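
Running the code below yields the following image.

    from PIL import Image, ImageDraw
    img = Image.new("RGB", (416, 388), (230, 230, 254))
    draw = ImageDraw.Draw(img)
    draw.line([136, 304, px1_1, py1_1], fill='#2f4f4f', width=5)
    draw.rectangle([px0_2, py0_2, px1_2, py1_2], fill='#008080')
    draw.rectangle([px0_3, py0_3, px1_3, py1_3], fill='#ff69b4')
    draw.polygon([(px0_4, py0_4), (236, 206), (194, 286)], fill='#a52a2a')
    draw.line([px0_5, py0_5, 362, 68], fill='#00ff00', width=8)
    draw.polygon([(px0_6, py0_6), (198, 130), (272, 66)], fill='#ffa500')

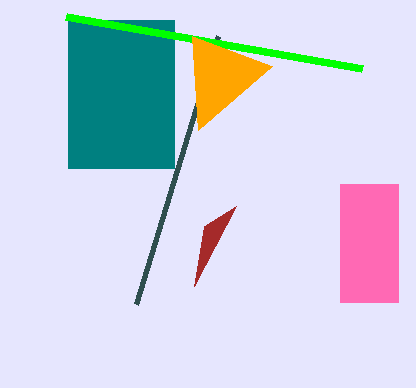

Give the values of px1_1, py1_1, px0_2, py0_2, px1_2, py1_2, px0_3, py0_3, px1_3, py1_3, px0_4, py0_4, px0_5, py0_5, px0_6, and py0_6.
px1_1 = 218; py1_1 = 36; px0_2 = 68; py0_2 = 20; px1_2 = 174; py1_2 = 168; px0_3 = 340; py0_3 = 184; px1_3 = 398; py1_3 = 302; px0_4 = 204; py0_4 = 226; px0_5 = 66; py0_5 = 16; px0_6 = 192; py0_6 = 36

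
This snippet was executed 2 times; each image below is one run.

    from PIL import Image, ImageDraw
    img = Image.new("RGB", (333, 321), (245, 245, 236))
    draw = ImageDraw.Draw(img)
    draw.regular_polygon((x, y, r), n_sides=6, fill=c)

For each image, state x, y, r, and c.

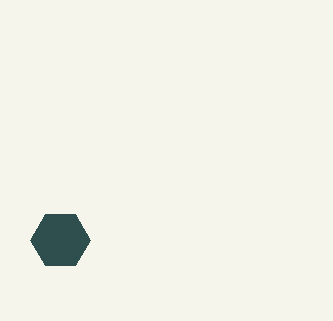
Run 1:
x = 60, y = 240, r = 30, c = 'darkslategray'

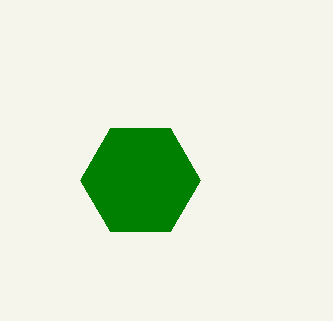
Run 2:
x = 140; y = 180; r = 60; c = 'green'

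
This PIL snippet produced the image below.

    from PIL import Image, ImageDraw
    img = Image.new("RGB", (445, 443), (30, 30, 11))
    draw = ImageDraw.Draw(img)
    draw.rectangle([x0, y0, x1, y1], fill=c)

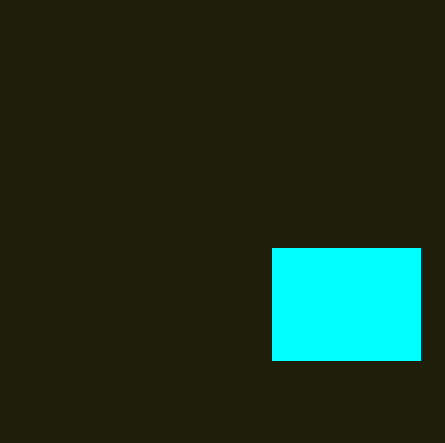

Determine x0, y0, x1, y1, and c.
x0 = 272
y0 = 248
x1 = 420
y1 = 360
c = 'cyan'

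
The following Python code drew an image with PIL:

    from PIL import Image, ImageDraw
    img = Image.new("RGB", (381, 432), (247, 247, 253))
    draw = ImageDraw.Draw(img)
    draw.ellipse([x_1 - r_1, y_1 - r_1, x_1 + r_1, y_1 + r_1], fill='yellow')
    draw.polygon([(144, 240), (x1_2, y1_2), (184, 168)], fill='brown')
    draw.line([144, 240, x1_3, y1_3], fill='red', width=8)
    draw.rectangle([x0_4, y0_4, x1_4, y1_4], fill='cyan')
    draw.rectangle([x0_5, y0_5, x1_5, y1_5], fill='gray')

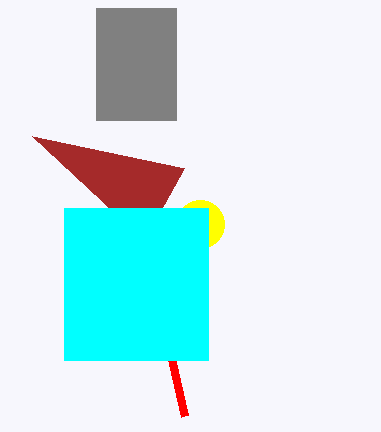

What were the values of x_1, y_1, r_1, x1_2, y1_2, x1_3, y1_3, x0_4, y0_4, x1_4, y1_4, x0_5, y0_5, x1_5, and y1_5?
x_1 = 200; y_1 = 224; r_1 = 24; x1_2 = 32; y1_2 = 136; x1_3 = 184; y1_3 = 416; x0_4 = 64; y0_4 = 208; x1_4 = 208; y1_4 = 360; x0_5 = 96; y0_5 = 8; x1_5 = 176; y1_5 = 120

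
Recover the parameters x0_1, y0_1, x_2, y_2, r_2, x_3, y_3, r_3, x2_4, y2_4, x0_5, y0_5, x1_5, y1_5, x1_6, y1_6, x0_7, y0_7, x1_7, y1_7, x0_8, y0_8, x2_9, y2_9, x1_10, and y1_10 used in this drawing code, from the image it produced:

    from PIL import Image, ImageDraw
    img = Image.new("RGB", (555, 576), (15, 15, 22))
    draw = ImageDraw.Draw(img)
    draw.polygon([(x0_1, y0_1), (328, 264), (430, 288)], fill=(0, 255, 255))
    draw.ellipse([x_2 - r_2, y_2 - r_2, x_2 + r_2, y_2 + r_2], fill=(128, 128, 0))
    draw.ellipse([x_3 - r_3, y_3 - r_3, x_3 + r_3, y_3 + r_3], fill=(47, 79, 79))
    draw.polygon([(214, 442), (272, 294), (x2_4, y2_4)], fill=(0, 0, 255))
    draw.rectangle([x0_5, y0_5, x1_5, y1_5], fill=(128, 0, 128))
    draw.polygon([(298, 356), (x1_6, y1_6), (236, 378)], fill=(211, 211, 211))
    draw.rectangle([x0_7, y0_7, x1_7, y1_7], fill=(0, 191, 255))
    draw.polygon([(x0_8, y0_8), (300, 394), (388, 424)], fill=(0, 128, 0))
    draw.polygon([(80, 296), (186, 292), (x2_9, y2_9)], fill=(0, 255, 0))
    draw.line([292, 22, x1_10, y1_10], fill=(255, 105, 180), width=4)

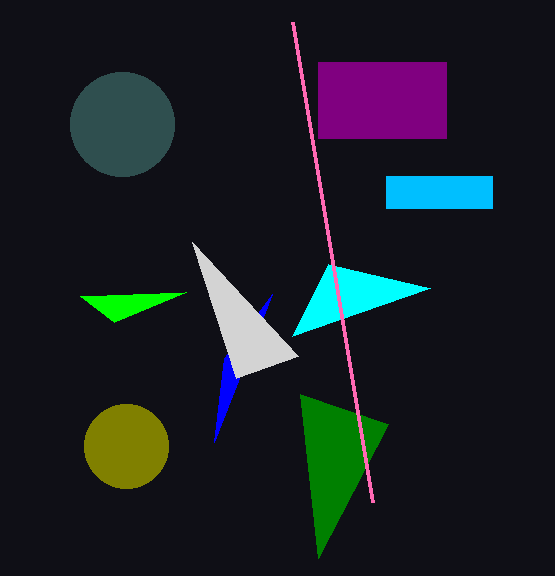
x0_1 = 292, y0_1 = 336, x_2 = 126, y_2 = 446, r_2 = 42, x_3 = 122, y_3 = 124, r_3 = 52, x2_4 = 224, y2_4 = 358, x0_5 = 318, y0_5 = 62, x1_5 = 446, y1_5 = 138, x1_6 = 192, y1_6 = 242, x0_7 = 386, y0_7 = 176, x1_7 = 492, y1_7 = 208, x0_8 = 318, y0_8 = 558, x2_9 = 114, y2_9 = 322, x1_10 = 372, y1_10 = 502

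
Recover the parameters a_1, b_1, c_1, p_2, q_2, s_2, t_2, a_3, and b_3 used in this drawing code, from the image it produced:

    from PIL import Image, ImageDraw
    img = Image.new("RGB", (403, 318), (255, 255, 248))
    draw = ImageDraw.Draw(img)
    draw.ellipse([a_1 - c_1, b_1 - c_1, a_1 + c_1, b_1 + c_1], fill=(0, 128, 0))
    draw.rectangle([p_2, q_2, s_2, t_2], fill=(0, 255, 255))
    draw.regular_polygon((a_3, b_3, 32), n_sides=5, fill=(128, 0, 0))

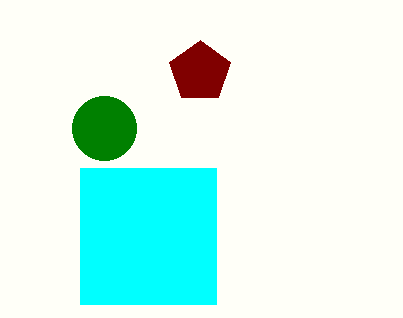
a_1 = 104
b_1 = 128
c_1 = 32
p_2 = 80
q_2 = 168
s_2 = 216
t_2 = 304
a_3 = 200
b_3 = 72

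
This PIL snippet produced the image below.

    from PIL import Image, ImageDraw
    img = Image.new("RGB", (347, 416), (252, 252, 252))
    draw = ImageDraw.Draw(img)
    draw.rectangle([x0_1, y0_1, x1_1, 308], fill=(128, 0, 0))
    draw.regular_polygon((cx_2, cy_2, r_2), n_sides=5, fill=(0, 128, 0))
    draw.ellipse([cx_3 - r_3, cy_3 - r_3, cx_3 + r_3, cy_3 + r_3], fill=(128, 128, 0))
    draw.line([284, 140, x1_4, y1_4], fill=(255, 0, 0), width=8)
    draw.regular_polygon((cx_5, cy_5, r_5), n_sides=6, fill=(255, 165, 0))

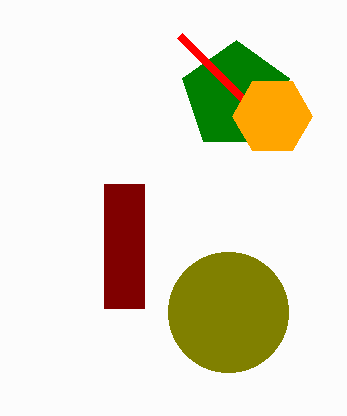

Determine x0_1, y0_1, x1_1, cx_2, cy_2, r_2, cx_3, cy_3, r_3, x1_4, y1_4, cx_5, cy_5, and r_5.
x0_1 = 104; y0_1 = 184; x1_1 = 144; cx_2 = 236; cy_2 = 96; r_2 = 56; cx_3 = 228; cy_3 = 312; r_3 = 60; x1_4 = 180; y1_4 = 36; cx_5 = 272; cy_5 = 116; r_5 = 40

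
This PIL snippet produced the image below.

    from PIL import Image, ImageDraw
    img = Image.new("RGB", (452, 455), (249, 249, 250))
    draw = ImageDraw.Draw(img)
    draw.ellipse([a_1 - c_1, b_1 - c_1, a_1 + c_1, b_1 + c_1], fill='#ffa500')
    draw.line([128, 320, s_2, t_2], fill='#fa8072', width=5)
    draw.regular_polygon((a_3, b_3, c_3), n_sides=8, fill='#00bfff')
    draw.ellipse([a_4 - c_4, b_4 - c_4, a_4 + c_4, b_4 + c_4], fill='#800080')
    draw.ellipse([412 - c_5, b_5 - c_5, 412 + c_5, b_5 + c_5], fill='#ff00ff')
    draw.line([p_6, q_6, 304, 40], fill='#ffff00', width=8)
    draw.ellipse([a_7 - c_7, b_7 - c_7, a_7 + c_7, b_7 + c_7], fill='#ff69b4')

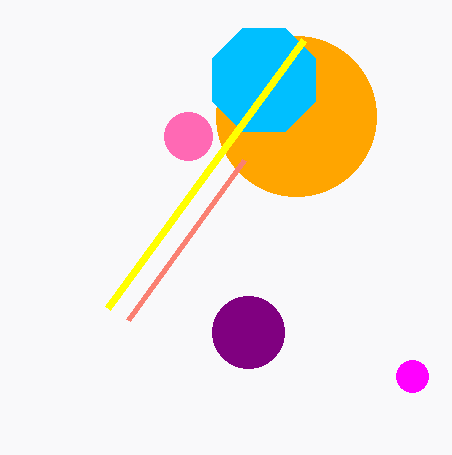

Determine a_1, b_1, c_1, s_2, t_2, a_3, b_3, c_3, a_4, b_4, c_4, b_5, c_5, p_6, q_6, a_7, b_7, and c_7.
a_1 = 296, b_1 = 116, c_1 = 80, s_2 = 244, t_2 = 160, a_3 = 264, b_3 = 80, c_3 = 56, a_4 = 248, b_4 = 332, c_4 = 36, b_5 = 376, c_5 = 16, p_6 = 108, q_6 = 308, a_7 = 188, b_7 = 136, c_7 = 24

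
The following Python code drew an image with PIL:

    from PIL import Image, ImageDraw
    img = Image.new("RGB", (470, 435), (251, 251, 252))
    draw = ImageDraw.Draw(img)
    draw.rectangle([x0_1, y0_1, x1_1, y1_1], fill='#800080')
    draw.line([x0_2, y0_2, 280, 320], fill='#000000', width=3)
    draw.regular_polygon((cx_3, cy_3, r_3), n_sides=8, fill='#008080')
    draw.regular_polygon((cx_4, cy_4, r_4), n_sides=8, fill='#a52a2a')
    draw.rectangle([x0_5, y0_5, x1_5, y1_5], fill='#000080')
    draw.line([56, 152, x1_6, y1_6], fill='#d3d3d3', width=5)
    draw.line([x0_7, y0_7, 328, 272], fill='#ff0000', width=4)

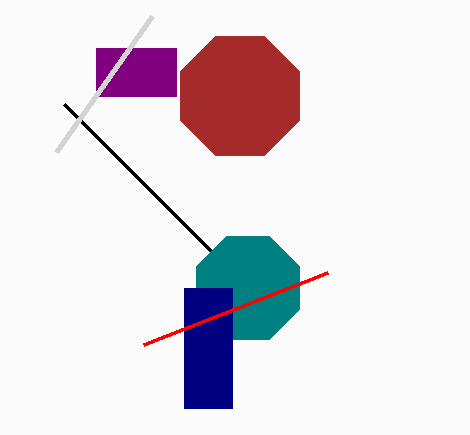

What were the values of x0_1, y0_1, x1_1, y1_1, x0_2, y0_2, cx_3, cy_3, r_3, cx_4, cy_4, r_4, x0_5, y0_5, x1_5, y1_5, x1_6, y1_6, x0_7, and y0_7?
x0_1 = 96
y0_1 = 48
x1_1 = 176
y1_1 = 96
x0_2 = 64
y0_2 = 104
cx_3 = 248
cy_3 = 288
r_3 = 56
cx_4 = 240
cy_4 = 96
r_4 = 64
x0_5 = 184
y0_5 = 288
x1_5 = 232
y1_5 = 408
x1_6 = 152
y1_6 = 16
x0_7 = 144
y0_7 = 344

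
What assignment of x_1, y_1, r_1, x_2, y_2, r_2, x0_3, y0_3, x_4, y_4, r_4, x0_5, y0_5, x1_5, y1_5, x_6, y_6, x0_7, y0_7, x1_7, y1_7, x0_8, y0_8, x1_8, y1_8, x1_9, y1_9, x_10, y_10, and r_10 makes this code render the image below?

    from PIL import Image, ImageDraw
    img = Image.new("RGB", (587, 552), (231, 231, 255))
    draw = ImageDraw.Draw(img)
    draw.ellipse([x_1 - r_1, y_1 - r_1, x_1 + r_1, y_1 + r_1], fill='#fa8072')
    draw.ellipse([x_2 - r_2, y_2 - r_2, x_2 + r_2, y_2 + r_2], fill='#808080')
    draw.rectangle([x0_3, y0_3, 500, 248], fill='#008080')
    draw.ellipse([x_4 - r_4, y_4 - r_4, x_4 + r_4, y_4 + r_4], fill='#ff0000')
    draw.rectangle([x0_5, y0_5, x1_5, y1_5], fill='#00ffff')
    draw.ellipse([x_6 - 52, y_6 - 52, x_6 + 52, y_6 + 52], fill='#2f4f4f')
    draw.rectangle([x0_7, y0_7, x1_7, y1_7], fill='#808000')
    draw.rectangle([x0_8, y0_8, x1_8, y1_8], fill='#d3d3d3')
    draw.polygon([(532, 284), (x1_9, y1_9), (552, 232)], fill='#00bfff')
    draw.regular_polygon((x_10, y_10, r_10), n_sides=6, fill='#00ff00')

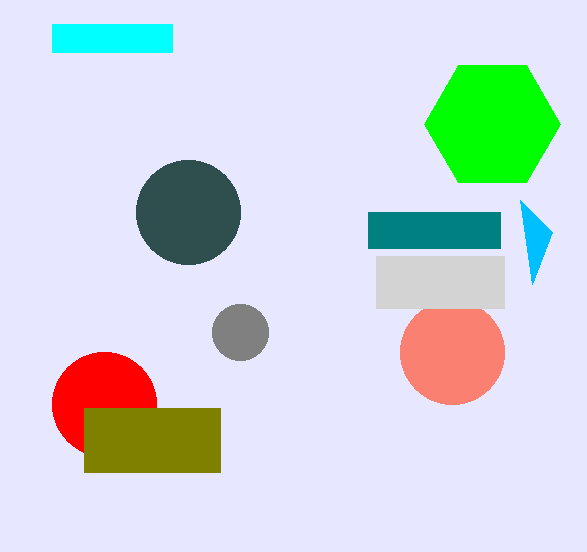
x_1 = 452; y_1 = 352; r_1 = 52; x_2 = 240; y_2 = 332; r_2 = 28; x0_3 = 368; y0_3 = 212; x_4 = 104; y_4 = 404; r_4 = 52; x0_5 = 52; y0_5 = 24; x1_5 = 172; y1_5 = 52; x_6 = 188; y_6 = 212; x0_7 = 84; y0_7 = 408; x1_7 = 220; y1_7 = 472; x0_8 = 376; y0_8 = 256; x1_8 = 504; y1_8 = 308; x1_9 = 520; y1_9 = 200; x_10 = 492; y_10 = 124; r_10 = 68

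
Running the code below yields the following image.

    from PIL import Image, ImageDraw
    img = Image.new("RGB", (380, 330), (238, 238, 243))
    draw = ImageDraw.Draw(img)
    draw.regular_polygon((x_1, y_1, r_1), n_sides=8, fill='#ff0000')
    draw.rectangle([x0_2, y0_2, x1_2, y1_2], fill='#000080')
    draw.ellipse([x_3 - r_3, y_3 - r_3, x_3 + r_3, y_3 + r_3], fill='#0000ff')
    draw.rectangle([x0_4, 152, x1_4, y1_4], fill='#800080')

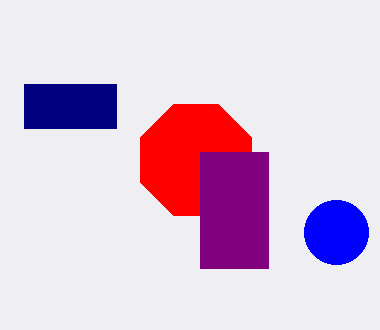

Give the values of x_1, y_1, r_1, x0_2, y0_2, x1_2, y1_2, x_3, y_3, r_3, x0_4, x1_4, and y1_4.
x_1 = 196; y_1 = 160; r_1 = 60; x0_2 = 24; y0_2 = 84; x1_2 = 116; y1_2 = 128; x_3 = 336; y_3 = 232; r_3 = 32; x0_4 = 200; x1_4 = 268; y1_4 = 268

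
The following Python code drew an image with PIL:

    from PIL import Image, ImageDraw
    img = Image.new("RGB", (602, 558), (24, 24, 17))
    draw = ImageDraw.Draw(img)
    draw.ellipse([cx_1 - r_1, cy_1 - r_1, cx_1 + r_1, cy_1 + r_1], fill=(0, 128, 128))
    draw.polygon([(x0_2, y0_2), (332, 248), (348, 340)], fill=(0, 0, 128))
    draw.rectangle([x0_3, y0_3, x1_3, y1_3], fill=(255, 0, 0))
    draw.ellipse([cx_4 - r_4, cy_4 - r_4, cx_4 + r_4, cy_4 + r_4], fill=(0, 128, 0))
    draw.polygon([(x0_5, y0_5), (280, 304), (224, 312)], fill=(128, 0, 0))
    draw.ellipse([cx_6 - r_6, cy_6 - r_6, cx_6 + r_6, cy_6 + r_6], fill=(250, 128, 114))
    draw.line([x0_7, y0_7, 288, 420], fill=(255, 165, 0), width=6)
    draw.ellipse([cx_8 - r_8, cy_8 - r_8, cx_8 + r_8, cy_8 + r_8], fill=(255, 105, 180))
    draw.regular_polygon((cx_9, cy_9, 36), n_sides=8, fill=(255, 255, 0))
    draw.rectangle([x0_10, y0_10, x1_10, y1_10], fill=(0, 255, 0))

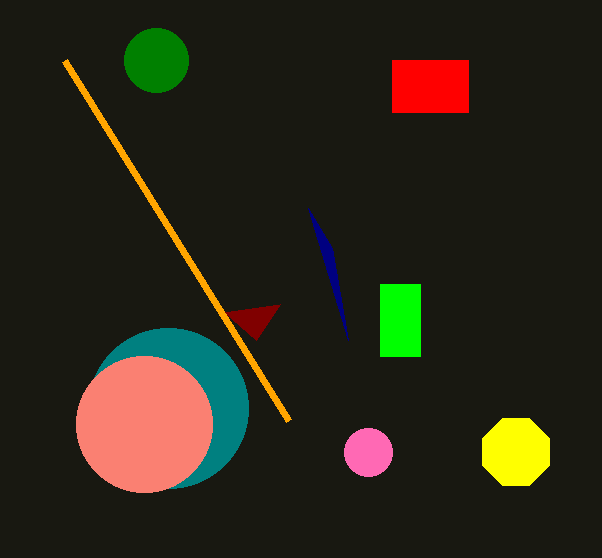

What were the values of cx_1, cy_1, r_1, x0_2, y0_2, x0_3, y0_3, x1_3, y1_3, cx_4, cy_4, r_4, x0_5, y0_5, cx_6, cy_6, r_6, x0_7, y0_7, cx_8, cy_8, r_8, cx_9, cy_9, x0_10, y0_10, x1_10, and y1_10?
cx_1 = 168, cy_1 = 408, r_1 = 80, x0_2 = 308, y0_2 = 208, x0_3 = 392, y0_3 = 60, x1_3 = 468, y1_3 = 112, cx_4 = 156, cy_4 = 60, r_4 = 32, x0_5 = 256, y0_5 = 340, cx_6 = 144, cy_6 = 424, r_6 = 68, x0_7 = 64, y0_7 = 60, cx_8 = 368, cy_8 = 452, r_8 = 24, cx_9 = 516, cy_9 = 452, x0_10 = 380, y0_10 = 284, x1_10 = 420, y1_10 = 356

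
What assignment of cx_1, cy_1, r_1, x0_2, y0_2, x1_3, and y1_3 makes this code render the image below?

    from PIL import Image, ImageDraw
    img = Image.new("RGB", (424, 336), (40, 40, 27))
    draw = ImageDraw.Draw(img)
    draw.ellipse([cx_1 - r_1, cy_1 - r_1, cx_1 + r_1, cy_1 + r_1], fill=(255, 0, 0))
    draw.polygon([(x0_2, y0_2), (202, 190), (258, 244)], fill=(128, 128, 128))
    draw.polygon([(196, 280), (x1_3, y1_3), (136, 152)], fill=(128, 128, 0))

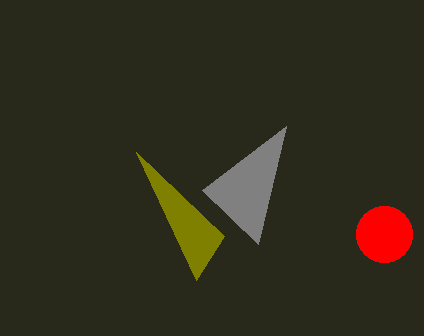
cx_1 = 384, cy_1 = 234, r_1 = 28, x0_2 = 286, y0_2 = 126, x1_3 = 224, y1_3 = 236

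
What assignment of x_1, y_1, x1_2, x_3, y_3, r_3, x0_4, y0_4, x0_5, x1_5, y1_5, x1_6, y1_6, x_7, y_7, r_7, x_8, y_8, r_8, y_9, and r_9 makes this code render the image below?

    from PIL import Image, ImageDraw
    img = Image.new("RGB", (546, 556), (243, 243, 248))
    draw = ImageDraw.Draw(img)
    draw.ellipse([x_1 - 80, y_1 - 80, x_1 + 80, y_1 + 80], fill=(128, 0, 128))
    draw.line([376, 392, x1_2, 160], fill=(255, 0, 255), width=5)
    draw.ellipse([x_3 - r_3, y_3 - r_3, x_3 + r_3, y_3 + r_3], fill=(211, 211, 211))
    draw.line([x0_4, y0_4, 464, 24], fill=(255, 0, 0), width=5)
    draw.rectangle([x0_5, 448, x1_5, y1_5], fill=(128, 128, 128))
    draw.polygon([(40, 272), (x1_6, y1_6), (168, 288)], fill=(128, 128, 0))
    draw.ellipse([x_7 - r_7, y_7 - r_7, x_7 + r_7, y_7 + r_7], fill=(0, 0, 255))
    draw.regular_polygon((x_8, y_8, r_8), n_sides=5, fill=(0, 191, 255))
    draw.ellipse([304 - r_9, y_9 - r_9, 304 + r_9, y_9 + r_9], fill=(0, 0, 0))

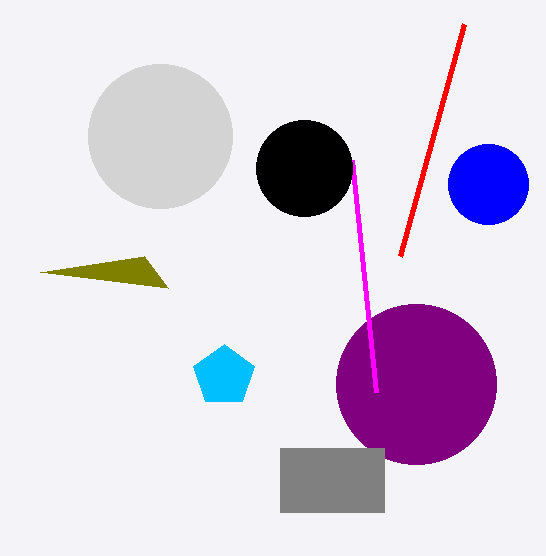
x_1 = 416; y_1 = 384; x1_2 = 352; x_3 = 160; y_3 = 136; r_3 = 72; x0_4 = 400; y0_4 = 256; x0_5 = 280; x1_5 = 384; y1_5 = 512; x1_6 = 144; y1_6 = 256; x_7 = 488; y_7 = 184; r_7 = 40; x_8 = 224; y_8 = 376; r_8 = 32; y_9 = 168; r_9 = 48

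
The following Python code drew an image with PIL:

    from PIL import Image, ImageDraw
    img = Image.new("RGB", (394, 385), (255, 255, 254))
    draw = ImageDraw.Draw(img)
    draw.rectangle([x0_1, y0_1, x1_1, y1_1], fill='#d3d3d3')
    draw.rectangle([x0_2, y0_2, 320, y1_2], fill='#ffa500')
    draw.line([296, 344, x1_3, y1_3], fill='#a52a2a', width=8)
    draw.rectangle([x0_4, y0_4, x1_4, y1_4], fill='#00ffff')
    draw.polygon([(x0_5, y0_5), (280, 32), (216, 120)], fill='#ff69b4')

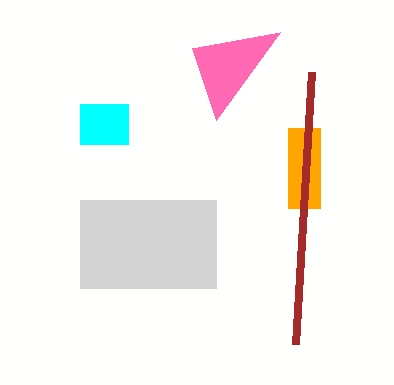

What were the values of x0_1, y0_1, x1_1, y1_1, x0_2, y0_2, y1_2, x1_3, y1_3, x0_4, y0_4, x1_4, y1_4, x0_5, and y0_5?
x0_1 = 80, y0_1 = 200, x1_1 = 216, y1_1 = 288, x0_2 = 288, y0_2 = 128, y1_2 = 208, x1_3 = 312, y1_3 = 72, x0_4 = 80, y0_4 = 104, x1_4 = 128, y1_4 = 144, x0_5 = 192, y0_5 = 48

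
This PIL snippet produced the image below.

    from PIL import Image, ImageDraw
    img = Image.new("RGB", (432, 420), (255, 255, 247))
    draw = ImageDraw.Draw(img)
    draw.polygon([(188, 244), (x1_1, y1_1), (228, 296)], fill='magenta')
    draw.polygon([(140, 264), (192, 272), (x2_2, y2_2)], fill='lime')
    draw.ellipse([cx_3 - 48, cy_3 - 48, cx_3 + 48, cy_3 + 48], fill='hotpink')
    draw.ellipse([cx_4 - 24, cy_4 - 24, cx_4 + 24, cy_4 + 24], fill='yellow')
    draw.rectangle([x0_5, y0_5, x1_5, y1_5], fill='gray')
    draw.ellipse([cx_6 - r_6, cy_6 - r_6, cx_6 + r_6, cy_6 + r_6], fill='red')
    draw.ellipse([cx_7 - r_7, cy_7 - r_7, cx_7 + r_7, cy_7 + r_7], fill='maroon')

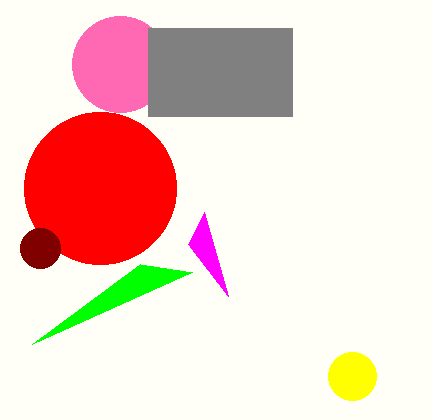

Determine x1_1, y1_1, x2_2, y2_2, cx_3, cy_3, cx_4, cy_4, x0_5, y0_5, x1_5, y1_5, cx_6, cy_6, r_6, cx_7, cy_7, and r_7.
x1_1 = 204; y1_1 = 212; x2_2 = 32; y2_2 = 344; cx_3 = 120; cy_3 = 64; cx_4 = 352; cy_4 = 376; x0_5 = 148; y0_5 = 28; x1_5 = 292; y1_5 = 116; cx_6 = 100; cy_6 = 188; r_6 = 76; cx_7 = 40; cy_7 = 248; r_7 = 20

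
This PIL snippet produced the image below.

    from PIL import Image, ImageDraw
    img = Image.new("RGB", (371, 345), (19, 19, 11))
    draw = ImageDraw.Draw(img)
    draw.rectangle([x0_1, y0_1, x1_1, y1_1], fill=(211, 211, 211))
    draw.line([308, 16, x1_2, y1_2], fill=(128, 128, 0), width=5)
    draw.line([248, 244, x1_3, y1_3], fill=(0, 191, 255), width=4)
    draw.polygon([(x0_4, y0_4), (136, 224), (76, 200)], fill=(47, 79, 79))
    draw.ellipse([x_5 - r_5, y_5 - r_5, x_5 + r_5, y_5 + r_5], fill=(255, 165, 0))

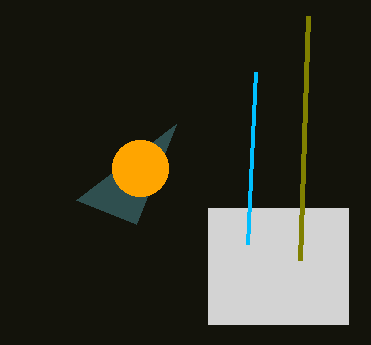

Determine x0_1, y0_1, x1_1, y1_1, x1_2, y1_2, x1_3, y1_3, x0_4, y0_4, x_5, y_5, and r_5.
x0_1 = 208; y0_1 = 208; x1_1 = 348; y1_1 = 324; x1_2 = 300; y1_2 = 260; x1_3 = 256; y1_3 = 72; x0_4 = 176; y0_4 = 124; x_5 = 140; y_5 = 168; r_5 = 28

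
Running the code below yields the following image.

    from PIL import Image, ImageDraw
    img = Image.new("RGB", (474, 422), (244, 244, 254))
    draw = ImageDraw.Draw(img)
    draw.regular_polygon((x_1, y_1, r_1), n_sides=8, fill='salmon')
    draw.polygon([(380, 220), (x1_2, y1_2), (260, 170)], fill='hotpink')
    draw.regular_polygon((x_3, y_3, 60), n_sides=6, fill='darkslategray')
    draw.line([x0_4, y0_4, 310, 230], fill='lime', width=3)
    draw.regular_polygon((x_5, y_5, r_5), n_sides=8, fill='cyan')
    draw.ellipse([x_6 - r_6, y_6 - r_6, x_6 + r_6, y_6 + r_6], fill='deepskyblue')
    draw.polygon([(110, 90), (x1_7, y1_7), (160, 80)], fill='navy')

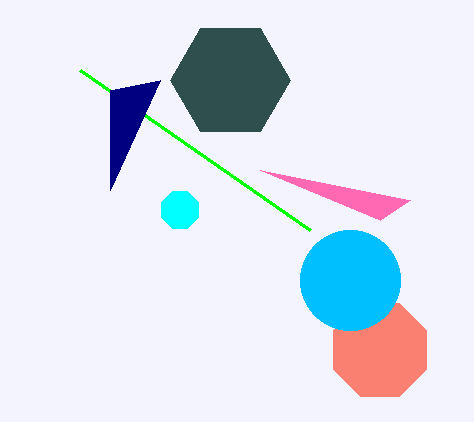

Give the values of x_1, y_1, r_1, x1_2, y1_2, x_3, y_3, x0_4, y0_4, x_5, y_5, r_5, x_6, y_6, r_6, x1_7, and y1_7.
x_1 = 380, y_1 = 350, r_1 = 50, x1_2 = 410, y1_2 = 200, x_3 = 230, y_3 = 80, x0_4 = 80, y0_4 = 70, x_5 = 180, y_5 = 210, r_5 = 20, x_6 = 350, y_6 = 280, r_6 = 50, x1_7 = 110, y1_7 = 190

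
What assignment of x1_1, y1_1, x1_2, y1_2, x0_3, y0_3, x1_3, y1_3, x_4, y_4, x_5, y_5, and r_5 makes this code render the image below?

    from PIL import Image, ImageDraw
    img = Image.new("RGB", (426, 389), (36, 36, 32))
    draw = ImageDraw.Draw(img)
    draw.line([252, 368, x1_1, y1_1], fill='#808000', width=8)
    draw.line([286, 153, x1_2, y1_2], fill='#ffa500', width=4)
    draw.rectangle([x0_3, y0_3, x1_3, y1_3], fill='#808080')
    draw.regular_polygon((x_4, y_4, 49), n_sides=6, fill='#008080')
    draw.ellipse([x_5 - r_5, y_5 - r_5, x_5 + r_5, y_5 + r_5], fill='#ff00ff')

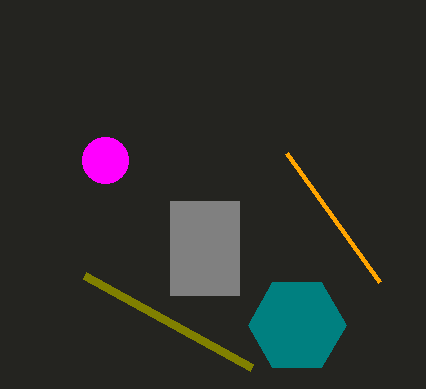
x1_1 = 85, y1_1 = 276, x1_2 = 379, y1_2 = 282, x0_3 = 170, y0_3 = 201, x1_3 = 239, y1_3 = 295, x_4 = 297, y_4 = 325, x_5 = 105, y_5 = 160, r_5 = 23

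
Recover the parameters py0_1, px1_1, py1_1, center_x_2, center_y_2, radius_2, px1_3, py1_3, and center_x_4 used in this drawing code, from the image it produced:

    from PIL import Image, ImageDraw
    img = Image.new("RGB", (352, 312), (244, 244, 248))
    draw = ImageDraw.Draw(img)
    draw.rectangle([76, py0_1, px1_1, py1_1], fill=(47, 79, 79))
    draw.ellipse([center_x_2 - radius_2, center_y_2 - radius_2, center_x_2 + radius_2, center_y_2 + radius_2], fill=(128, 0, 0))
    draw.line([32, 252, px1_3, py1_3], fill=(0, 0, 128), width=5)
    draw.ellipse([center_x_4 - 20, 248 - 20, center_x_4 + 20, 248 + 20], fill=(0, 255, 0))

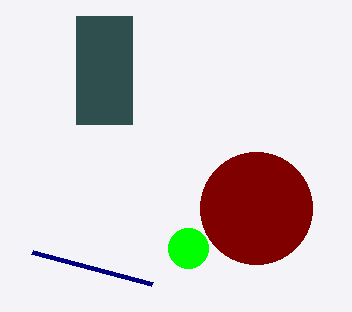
py0_1 = 16
px1_1 = 132
py1_1 = 124
center_x_2 = 256
center_y_2 = 208
radius_2 = 56
px1_3 = 152
py1_3 = 284
center_x_4 = 188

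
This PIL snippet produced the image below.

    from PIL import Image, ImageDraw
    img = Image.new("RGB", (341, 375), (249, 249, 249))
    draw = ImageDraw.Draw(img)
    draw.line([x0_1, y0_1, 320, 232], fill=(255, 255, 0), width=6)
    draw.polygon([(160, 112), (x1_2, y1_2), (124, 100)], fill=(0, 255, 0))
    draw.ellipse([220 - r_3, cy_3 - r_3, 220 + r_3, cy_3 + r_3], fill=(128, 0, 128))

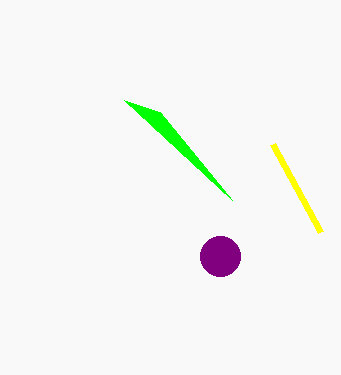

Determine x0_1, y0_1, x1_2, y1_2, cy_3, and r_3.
x0_1 = 272, y0_1 = 144, x1_2 = 232, y1_2 = 200, cy_3 = 256, r_3 = 20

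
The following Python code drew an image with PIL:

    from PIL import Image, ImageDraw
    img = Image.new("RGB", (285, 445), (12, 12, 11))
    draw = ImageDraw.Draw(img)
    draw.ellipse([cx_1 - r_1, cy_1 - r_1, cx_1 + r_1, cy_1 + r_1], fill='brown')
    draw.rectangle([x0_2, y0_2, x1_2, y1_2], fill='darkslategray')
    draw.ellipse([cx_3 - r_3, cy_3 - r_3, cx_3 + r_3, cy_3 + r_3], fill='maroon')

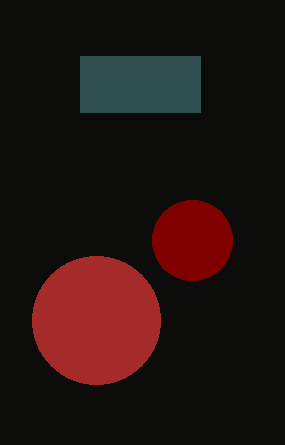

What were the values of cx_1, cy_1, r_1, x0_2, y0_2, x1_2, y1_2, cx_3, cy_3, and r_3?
cx_1 = 96
cy_1 = 320
r_1 = 64
x0_2 = 80
y0_2 = 56
x1_2 = 200
y1_2 = 112
cx_3 = 192
cy_3 = 240
r_3 = 40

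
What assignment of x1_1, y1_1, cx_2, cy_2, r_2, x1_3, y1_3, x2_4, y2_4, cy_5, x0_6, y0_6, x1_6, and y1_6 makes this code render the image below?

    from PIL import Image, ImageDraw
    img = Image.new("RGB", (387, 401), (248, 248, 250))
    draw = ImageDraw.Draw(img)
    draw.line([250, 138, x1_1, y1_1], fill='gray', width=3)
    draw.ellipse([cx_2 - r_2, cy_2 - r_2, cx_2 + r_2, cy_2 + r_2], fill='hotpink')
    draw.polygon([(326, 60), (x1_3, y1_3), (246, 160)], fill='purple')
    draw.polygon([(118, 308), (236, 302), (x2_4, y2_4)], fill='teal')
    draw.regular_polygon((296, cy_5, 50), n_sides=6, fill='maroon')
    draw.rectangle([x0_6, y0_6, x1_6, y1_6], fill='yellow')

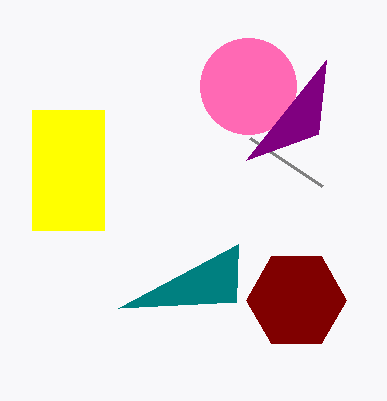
x1_1 = 322; y1_1 = 186; cx_2 = 248; cy_2 = 86; r_2 = 48; x1_3 = 318; y1_3 = 134; x2_4 = 238; y2_4 = 244; cy_5 = 300; x0_6 = 32; y0_6 = 110; x1_6 = 104; y1_6 = 230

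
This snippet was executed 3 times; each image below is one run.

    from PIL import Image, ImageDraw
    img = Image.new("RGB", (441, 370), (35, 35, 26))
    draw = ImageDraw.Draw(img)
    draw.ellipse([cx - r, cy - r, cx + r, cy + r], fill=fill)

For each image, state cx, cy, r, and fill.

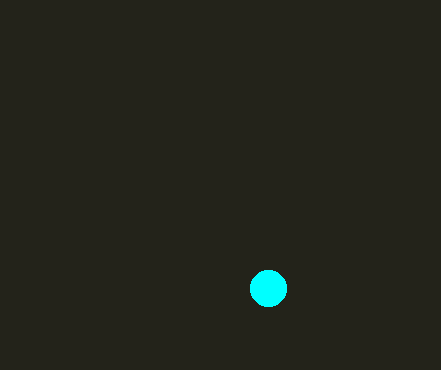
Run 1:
cx = 268; cy = 288; r = 18; fill = 'cyan'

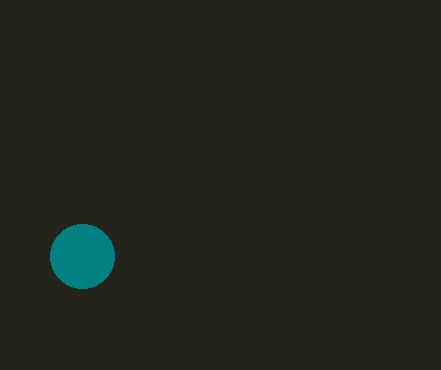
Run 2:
cx = 82; cy = 256; r = 32; fill = 'teal'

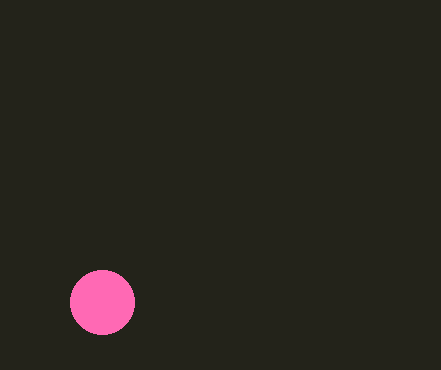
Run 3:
cx = 102, cy = 302, r = 32, fill = 'hotpink'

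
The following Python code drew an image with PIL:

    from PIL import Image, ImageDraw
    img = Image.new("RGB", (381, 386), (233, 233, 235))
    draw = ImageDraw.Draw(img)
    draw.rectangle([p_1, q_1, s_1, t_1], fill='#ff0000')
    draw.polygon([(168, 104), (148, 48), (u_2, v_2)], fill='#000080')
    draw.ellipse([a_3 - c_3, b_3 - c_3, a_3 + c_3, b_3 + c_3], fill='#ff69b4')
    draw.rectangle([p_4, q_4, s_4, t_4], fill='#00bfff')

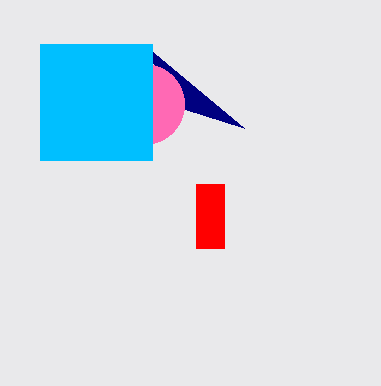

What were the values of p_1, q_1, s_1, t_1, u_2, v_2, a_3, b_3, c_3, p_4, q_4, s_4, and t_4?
p_1 = 196; q_1 = 184; s_1 = 224; t_1 = 248; u_2 = 244; v_2 = 128; a_3 = 144; b_3 = 104; c_3 = 40; p_4 = 40; q_4 = 44; s_4 = 152; t_4 = 160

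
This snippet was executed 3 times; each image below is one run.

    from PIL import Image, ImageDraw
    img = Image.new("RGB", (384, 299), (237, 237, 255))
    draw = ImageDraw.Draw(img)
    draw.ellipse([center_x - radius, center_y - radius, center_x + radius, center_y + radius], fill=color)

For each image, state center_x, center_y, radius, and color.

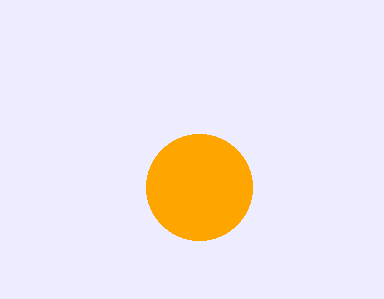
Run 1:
center_x = 199
center_y = 187
radius = 53
color = 'orange'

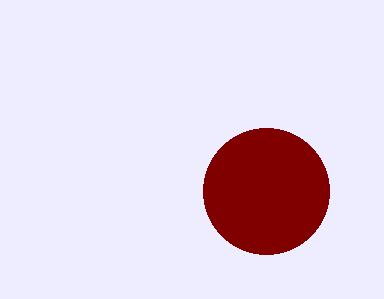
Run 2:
center_x = 266, center_y = 191, radius = 63, color = 'maroon'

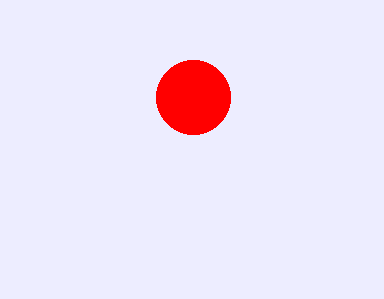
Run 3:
center_x = 193
center_y = 97
radius = 37
color = 'red'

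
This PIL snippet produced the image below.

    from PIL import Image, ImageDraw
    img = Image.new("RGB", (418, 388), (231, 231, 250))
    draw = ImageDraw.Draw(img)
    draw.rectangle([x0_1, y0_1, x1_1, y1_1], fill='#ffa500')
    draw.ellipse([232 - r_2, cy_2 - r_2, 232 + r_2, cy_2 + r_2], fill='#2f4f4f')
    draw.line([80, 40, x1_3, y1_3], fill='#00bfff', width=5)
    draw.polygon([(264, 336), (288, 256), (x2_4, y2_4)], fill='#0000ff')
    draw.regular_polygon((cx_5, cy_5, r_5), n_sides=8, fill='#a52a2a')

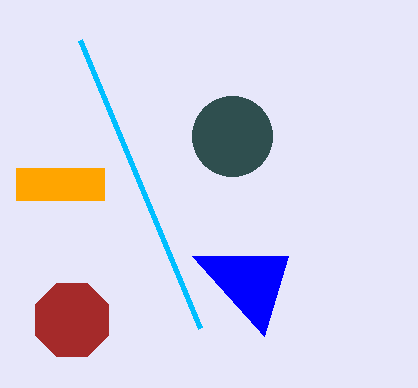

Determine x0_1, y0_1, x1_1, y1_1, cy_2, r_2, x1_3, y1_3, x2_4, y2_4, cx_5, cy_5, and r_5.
x0_1 = 16, y0_1 = 168, x1_1 = 104, y1_1 = 200, cy_2 = 136, r_2 = 40, x1_3 = 200, y1_3 = 328, x2_4 = 192, y2_4 = 256, cx_5 = 72, cy_5 = 320, r_5 = 40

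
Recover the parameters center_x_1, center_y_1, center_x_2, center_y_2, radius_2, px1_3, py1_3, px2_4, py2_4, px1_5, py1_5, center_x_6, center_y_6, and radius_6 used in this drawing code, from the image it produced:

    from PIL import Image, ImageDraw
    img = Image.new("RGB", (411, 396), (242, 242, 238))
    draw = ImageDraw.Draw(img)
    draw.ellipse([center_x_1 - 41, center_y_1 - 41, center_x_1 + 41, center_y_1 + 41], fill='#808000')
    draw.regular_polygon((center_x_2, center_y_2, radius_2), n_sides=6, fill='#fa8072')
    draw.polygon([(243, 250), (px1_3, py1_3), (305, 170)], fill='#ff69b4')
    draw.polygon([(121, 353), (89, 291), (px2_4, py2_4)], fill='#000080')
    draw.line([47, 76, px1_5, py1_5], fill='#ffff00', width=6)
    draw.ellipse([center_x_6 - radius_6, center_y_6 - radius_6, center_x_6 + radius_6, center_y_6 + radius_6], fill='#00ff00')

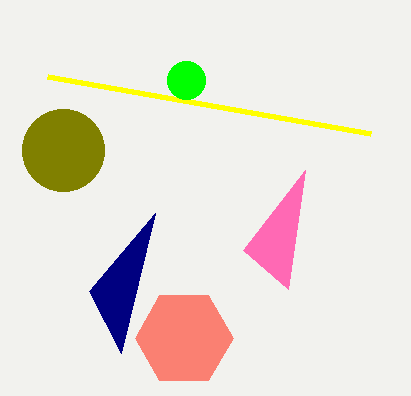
center_x_1 = 63, center_y_1 = 150, center_x_2 = 184, center_y_2 = 338, radius_2 = 49, px1_3 = 288, py1_3 = 289, px2_4 = 155, py2_4 = 213, px1_5 = 370, py1_5 = 133, center_x_6 = 186, center_y_6 = 80, radius_6 = 19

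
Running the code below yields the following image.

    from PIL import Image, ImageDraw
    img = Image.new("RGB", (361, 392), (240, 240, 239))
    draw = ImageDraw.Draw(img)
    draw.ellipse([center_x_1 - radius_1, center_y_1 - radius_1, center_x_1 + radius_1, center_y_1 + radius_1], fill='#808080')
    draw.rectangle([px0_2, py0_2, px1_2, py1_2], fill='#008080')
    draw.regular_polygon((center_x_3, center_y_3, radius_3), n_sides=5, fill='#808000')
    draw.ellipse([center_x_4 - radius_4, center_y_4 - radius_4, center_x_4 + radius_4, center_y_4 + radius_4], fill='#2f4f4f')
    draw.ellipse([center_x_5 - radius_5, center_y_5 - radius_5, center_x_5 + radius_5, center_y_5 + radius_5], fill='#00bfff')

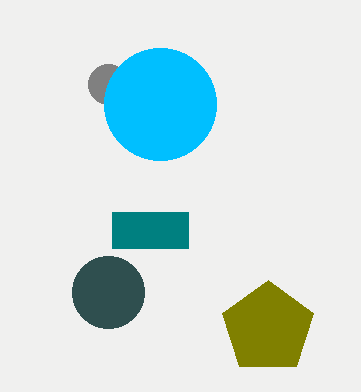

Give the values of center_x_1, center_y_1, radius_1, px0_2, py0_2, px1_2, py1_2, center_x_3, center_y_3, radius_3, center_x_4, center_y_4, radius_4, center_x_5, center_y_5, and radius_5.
center_x_1 = 108, center_y_1 = 84, radius_1 = 20, px0_2 = 112, py0_2 = 212, px1_2 = 188, py1_2 = 248, center_x_3 = 268, center_y_3 = 328, radius_3 = 48, center_x_4 = 108, center_y_4 = 292, radius_4 = 36, center_x_5 = 160, center_y_5 = 104, radius_5 = 56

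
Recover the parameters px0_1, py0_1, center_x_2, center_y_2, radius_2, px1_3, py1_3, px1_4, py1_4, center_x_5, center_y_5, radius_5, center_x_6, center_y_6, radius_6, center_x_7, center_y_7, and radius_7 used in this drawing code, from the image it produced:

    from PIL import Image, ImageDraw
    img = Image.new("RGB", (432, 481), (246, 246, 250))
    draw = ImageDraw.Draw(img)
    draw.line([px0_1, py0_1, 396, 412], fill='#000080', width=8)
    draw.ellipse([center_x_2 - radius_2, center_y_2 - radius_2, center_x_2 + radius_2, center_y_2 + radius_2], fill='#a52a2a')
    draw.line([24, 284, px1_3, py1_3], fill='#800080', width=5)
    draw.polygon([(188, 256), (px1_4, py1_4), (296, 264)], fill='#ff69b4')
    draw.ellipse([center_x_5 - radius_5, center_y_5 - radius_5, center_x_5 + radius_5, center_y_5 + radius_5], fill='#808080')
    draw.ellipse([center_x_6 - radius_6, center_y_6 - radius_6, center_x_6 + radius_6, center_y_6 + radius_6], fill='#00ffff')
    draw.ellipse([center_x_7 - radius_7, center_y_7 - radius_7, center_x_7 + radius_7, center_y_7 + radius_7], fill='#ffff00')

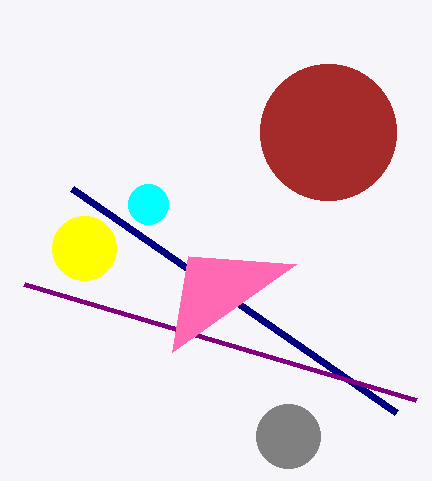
px0_1 = 72; py0_1 = 188; center_x_2 = 328; center_y_2 = 132; radius_2 = 68; px1_3 = 416; py1_3 = 400; px1_4 = 172; py1_4 = 352; center_x_5 = 288; center_y_5 = 436; radius_5 = 32; center_x_6 = 148; center_y_6 = 204; radius_6 = 20; center_x_7 = 84; center_y_7 = 248; radius_7 = 32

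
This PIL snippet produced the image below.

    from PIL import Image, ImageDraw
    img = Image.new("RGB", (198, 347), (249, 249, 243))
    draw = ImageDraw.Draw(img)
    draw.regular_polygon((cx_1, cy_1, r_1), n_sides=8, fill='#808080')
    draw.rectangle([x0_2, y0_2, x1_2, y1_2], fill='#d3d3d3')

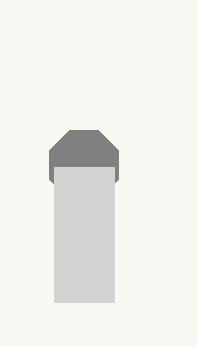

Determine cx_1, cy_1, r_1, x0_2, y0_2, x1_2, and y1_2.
cx_1 = 84
cy_1 = 165
r_1 = 37
x0_2 = 54
y0_2 = 167
x1_2 = 114
y1_2 = 302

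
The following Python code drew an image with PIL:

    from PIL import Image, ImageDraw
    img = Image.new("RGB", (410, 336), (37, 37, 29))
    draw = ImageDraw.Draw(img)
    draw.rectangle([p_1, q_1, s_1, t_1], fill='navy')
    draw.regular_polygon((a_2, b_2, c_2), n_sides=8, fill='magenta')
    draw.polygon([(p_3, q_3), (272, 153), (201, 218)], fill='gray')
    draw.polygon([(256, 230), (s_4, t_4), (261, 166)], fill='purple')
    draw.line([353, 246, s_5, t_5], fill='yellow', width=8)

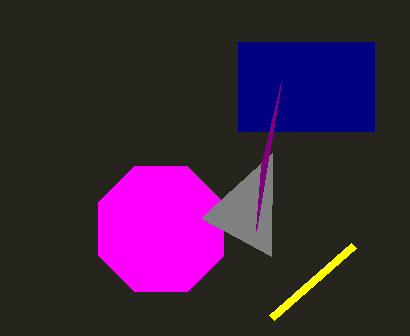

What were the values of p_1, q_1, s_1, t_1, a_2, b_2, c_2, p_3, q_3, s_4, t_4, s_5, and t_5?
p_1 = 238, q_1 = 42, s_1 = 374, t_1 = 131, a_2 = 161, b_2 = 229, c_2 = 68, p_3 = 271, q_3 = 256, s_4 = 281, t_4 = 82, s_5 = 271, t_5 = 318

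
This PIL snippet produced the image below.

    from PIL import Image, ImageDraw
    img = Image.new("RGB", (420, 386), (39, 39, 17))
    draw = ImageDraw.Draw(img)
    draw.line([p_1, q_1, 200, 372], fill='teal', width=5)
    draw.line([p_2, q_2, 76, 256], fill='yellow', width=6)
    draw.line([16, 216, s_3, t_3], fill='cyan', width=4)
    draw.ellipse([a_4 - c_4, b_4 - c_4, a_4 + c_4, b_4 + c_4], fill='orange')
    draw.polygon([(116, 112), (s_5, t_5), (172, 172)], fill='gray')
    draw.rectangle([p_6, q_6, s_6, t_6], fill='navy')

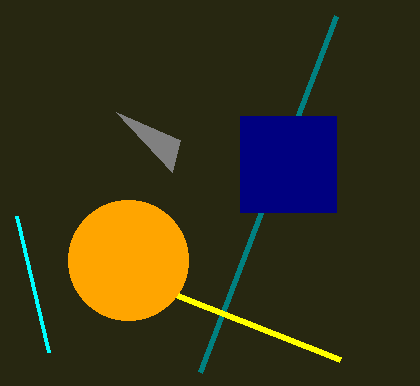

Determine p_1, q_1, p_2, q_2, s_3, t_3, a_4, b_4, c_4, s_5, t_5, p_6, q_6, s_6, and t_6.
p_1 = 336; q_1 = 16; p_2 = 340; q_2 = 360; s_3 = 48; t_3 = 352; a_4 = 128; b_4 = 260; c_4 = 60; s_5 = 180; t_5 = 140; p_6 = 240; q_6 = 116; s_6 = 336; t_6 = 212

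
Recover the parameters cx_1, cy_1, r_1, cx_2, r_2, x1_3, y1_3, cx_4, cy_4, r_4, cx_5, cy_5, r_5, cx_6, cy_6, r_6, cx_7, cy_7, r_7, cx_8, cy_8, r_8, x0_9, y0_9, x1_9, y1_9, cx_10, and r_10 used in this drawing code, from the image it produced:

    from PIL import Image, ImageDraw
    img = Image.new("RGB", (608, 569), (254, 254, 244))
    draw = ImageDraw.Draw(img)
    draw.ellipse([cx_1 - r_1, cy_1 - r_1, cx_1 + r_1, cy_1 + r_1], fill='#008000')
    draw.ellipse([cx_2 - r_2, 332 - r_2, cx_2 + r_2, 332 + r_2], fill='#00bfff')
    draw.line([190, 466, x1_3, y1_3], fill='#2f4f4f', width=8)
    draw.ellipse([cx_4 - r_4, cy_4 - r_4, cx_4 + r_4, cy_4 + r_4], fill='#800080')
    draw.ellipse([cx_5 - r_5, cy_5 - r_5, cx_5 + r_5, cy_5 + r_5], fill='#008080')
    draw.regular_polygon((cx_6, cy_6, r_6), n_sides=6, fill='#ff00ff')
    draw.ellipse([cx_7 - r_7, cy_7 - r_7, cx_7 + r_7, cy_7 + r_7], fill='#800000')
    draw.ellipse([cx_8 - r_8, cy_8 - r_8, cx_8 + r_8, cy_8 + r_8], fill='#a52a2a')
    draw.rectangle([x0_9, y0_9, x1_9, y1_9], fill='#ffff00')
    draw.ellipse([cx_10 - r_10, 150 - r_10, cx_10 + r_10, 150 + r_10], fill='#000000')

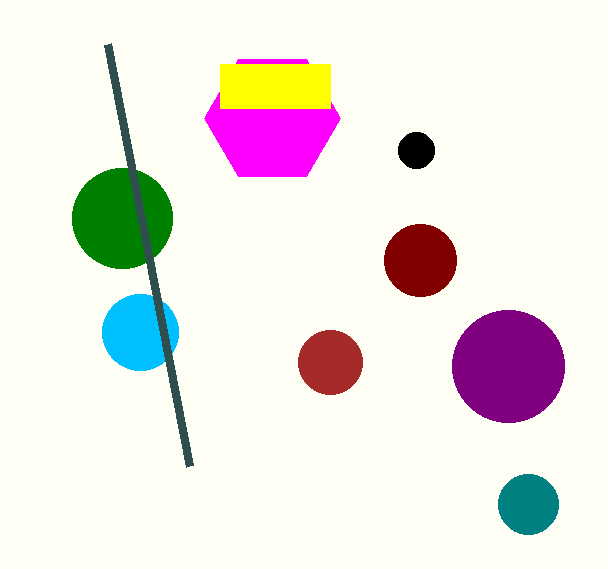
cx_1 = 122; cy_1 = 218; r_1 = 50; cx_2 = 140; r_2 = 38; x1_3 = 108; y1_3 = 44; cx_4 = 508; cy_4 = 366; r_4 = 56; cx_5 = 528; cy_5 = 504; r_5 = 30; cx_6 = 272; cy_6 = 118; r_6 = 68; cx_7 = 420; cy_7 = 260; r_7 = 36; cx_8 = 330; cy_8 = 362; r_8 = 32; x0_9 = 220; y0_9 = 64; x1_9 = 330; y1_9 = 108; cx_10 = 416; r_10 = 18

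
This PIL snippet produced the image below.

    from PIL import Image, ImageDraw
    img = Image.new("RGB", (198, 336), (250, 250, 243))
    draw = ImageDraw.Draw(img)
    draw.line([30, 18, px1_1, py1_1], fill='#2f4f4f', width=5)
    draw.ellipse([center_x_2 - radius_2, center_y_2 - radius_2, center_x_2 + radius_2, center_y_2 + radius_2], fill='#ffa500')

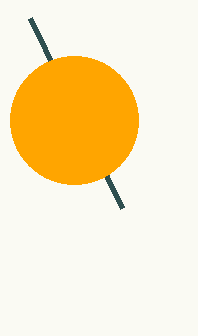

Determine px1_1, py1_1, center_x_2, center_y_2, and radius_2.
px1_1 = 122, py1_1 = 208, center_x_2 = 74, center_y_2 = 120, radius_2 = 64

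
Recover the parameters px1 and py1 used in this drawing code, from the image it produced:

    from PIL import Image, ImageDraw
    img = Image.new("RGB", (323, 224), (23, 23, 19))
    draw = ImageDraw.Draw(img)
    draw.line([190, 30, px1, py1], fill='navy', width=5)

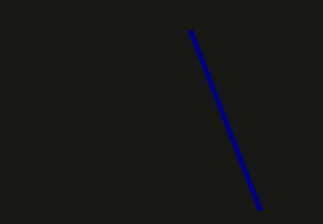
px1 = 260, py1 = 210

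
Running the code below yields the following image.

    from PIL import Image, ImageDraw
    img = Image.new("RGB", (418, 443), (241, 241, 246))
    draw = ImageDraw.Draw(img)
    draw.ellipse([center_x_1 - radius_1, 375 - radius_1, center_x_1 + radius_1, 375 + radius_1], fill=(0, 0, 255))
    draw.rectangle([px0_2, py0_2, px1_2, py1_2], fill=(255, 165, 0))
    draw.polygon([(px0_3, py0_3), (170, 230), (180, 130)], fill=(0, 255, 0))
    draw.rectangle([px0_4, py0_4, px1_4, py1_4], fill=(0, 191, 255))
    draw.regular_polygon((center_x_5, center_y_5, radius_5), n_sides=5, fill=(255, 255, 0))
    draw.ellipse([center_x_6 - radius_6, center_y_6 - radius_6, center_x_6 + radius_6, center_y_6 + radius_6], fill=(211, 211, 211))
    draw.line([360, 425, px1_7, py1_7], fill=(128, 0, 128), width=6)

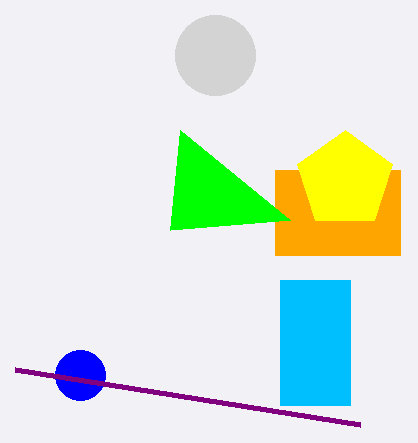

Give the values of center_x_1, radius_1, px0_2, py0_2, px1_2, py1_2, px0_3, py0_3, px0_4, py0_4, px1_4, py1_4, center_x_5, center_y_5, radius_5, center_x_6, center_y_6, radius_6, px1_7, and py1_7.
center_x_1 = 80; radius_1 = 25; px0_2 = 275; py0_2 = 170; px1_2 = 400; py1_2 = 255; px0_3 = 290; py0_3 = 220; px0_4 = 280; py0_4 = 280; px1_4 = 350; py1_4 = 405; center_x_5 = 345; center_y_5 = 180; radius_5 = 50; center_x_6 = 215; center_y_6 = 55; radius_6 = 40; px1_7 = 15; py1_7 = 370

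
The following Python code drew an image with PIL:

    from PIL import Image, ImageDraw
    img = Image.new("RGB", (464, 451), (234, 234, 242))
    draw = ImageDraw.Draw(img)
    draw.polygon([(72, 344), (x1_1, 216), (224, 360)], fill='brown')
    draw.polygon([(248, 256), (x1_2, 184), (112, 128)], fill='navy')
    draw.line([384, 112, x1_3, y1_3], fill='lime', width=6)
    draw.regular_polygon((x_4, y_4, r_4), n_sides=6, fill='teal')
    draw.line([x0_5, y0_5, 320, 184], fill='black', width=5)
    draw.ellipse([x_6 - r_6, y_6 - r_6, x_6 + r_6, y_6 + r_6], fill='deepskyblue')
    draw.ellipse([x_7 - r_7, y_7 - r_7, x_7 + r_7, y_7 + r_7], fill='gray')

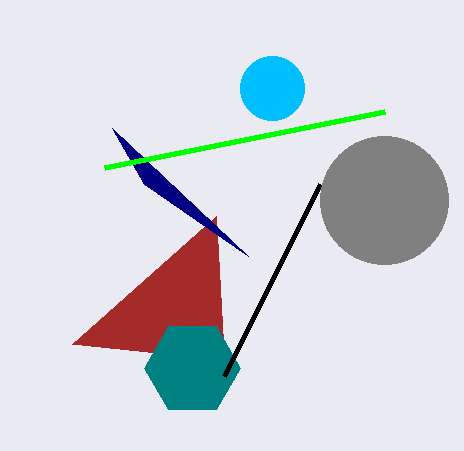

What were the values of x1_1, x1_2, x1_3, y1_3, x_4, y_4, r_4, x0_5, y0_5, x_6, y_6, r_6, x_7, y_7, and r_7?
x1_1 = 216
x1_2 = 144
x1_3 = 104
y1_3 = 168
x_4 = 192
y_4 = 368
r_4 = 48
x0_5 = 224
y0_5 = 376
x_6 = 272
y_6 = 88
r_6 = 32
x_7 = 384
y_7 = 200
r_7 = 64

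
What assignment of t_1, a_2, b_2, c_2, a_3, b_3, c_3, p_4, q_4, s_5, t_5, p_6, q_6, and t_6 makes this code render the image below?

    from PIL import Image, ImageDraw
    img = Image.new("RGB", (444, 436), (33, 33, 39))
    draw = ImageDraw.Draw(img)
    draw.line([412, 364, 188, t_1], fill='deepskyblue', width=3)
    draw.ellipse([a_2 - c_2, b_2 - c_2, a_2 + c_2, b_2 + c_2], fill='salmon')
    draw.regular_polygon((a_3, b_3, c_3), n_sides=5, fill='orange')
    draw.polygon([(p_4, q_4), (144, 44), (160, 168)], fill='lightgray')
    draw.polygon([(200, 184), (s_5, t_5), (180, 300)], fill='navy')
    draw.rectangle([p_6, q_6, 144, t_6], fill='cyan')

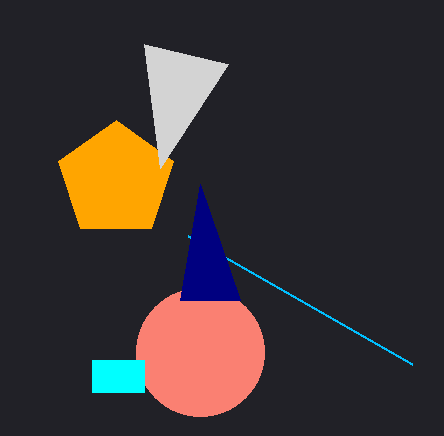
t_1 = 236; a_2 = 200; b_2 = 352; c_2 = 64; a_3 = 116; b_3 = 180; c_3 = 60; p_4 = 228; q_4 = 64; s_5 = 240; t_5 = 300; p_6 = 92; q_6 = 360; t_6 = 392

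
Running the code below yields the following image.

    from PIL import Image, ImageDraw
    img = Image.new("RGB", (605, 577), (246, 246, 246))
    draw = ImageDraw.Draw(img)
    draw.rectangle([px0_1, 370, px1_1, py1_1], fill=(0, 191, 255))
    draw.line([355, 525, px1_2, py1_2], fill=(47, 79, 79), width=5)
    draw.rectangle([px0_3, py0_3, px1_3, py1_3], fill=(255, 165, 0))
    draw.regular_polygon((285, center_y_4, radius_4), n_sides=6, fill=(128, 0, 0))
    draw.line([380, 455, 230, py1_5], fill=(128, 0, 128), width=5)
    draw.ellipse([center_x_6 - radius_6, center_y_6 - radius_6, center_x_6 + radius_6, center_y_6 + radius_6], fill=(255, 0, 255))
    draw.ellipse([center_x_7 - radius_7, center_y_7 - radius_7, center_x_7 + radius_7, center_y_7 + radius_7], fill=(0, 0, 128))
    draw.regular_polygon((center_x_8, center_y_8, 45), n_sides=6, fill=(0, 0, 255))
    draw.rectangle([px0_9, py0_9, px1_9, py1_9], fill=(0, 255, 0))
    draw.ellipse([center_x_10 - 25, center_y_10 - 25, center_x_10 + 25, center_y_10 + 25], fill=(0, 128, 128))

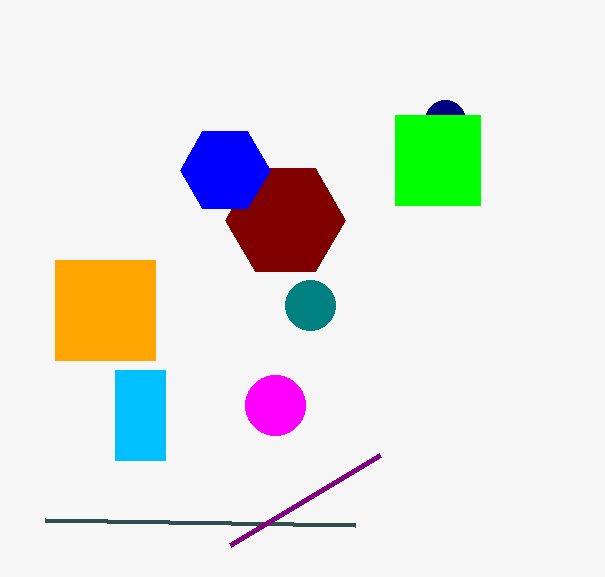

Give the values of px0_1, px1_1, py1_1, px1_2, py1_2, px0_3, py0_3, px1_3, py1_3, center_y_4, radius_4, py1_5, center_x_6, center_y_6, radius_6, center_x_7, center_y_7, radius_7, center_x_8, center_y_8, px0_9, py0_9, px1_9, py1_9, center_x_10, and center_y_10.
px0_1 = 115
px1_1 = 165
py1_1 = 460
px1_2 = 45
py1_2 = 520
px0_3 = 55
py0_3 = 260
px1_3 = 155
py1_3 = 360
center_y_4 = 220
radius_4 = 60
py1_5 = 545
center_x_6 = 275
center_y_6 = 405
radius_6 = 30
center_x_7 = 445
center_y_7 = 120
radius_7 = 20
center_x_8 = 225
center_y_8 = 170
px0_9 = 395
py0_9 = 115
px1_9 = 480
py1_9 = 205
center_x_10 = 310
center_y_10 = 305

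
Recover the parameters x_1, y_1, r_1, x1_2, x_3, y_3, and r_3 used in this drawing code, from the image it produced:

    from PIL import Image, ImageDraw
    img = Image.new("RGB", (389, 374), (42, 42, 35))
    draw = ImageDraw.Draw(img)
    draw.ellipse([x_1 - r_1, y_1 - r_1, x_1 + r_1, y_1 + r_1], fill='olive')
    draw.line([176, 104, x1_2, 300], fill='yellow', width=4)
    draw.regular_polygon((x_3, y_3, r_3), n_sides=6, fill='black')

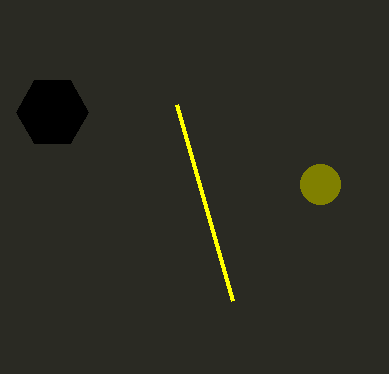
x_1 = 320
y_1 = 184
r_1 = 20
x1_2 = 232
x_3 = 52
y_3 = 112
r_3 = 36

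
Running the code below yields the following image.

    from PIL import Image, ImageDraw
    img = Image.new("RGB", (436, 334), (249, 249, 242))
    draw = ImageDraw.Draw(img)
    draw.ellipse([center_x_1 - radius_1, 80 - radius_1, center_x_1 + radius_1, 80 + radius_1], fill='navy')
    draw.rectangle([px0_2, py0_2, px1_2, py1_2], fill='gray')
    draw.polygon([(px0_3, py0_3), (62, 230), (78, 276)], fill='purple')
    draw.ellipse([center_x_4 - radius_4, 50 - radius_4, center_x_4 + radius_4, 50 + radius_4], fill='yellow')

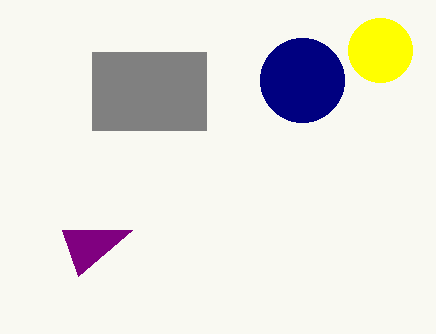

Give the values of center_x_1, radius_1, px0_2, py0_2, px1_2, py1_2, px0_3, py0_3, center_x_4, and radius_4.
center_x_1 = 302
radius_1 = 42
px0_2 = 92
py0_2 = 52
px1_2 = 206
py1_2 = 130
px0_3 = 132
py0_3 = 230
center_x_4 = 380
radius_4 = 32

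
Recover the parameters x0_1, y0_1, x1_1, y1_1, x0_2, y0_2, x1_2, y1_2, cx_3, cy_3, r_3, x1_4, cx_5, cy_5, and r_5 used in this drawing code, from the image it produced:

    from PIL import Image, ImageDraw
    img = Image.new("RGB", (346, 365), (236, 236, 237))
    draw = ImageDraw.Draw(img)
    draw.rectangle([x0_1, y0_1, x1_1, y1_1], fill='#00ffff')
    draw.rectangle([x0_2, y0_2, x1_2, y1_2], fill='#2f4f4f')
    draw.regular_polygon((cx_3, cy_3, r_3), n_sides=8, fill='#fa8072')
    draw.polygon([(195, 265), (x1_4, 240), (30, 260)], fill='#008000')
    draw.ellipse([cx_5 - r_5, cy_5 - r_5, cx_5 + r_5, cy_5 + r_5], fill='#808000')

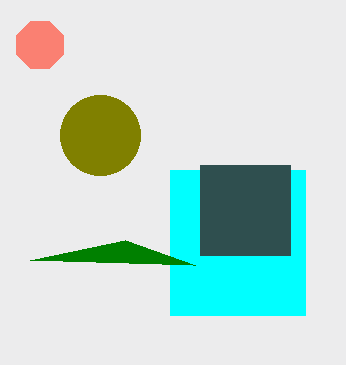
x0_1 = 170, y0_1 = 170, x1_1 = 305, y1_1 = 315, x0_2 = 200, y0_2 = 165, x1_2 = 290, y1_2 = 255, cx_3 = 40, cy_3 = 45, r_3 = 25, x1_4 = 125, cx_5 = 100, cy_5 = 135, r_5 = 40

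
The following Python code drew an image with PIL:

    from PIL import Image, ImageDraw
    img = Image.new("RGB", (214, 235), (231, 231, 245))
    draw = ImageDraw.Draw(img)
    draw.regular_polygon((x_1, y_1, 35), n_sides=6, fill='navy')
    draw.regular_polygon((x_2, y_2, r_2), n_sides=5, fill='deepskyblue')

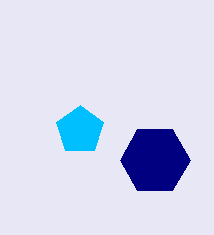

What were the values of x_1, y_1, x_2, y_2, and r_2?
x_1 = 155
y_1 = 160
x_2 = 80
y_2 = 130
r_2 = 25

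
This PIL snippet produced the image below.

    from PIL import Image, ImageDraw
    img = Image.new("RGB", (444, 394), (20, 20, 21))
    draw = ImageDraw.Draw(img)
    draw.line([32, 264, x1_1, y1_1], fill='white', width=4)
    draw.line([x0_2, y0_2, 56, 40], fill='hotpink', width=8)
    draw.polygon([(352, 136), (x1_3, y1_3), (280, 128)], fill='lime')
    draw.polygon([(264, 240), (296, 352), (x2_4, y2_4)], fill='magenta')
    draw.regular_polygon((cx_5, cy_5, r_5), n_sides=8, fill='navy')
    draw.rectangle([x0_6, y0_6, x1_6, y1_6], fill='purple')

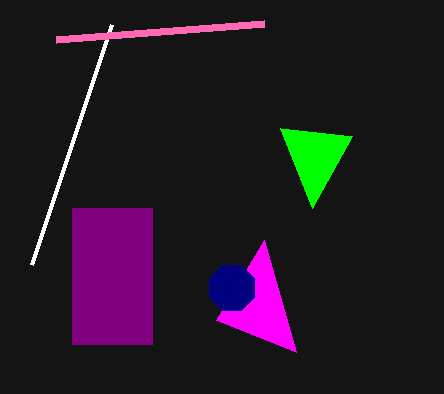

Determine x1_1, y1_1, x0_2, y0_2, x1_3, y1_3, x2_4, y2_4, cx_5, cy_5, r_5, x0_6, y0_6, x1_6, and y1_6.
x1_1 = 112; y1_1 = 24; x0_2 = 264; y0_2 = 24; x1_3 = 312; y1_3 = 208; x2_4 = 216; y2_4 = 320; cx_5 = 232; cy_5 = 288; r_5 = 24; x0_6 = 72; y0_6 = 208; x1_6 = 152; y1_6 = 344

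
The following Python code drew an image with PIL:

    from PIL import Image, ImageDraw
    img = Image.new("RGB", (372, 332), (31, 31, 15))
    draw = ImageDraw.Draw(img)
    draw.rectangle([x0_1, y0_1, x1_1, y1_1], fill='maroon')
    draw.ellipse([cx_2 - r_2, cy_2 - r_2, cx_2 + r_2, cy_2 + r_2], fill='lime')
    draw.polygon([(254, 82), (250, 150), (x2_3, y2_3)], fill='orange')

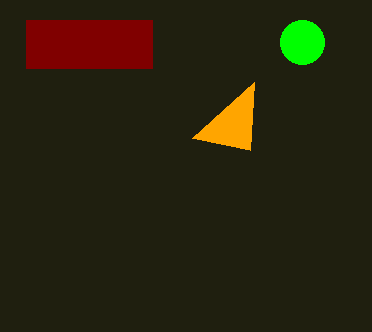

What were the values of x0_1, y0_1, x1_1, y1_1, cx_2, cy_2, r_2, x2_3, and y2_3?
x0_1 = 26; y0_1 = 20; x1_1 = 152; y1_1 = 68; cx_2 = 302; cy_2 = 42; r_2 = 22; x2_3 = 192; y2_3 = 138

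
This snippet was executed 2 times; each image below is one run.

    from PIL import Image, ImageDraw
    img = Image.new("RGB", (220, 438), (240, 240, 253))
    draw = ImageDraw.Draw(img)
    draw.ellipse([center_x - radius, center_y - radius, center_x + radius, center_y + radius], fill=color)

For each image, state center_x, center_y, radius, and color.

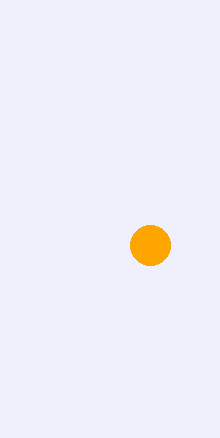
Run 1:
center_x = 150; center_y = 245; radius = 20; color = 'orange'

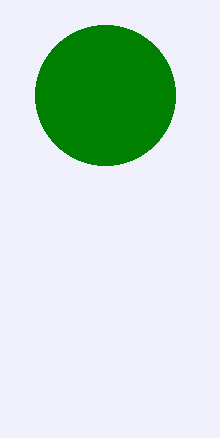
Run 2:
center_x = 105, center_y = 95, radius = 70, color = 'green'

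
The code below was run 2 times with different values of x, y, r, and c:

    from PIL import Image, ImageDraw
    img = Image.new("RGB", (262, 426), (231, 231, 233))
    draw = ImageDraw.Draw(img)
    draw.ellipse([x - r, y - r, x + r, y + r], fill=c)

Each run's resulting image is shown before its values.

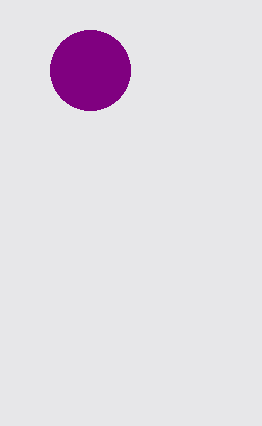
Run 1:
x = 90, y = 70, r = 40, c = 'purple'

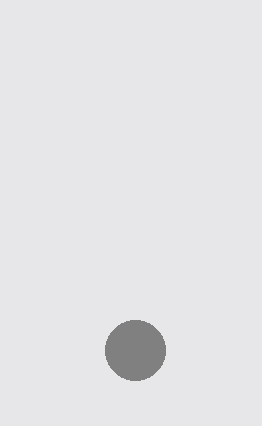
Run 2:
x = 135
y = 350
r = 30
c = 'gray'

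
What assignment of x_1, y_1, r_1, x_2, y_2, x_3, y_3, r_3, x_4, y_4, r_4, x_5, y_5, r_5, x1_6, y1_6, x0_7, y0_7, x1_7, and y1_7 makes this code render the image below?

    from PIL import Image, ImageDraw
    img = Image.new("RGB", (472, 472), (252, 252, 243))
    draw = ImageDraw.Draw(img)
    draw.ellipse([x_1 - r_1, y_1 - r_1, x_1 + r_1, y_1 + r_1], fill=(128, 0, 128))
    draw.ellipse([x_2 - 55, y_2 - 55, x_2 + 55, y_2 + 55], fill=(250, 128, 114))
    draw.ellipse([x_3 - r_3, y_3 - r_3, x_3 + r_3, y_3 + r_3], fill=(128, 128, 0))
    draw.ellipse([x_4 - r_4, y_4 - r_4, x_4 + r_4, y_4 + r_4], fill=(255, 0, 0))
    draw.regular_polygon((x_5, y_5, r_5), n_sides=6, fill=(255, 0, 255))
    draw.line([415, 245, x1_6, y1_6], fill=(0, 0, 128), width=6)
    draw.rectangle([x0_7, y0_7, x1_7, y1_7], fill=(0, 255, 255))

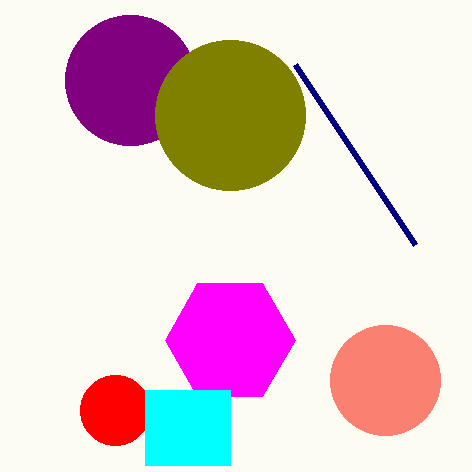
x_1 = 130, y_1 = 80, r_1 = 65, x_2 = 385, y_2 = 380, x_3 = 230, y_3 = 115, r_3 = 75, x_4 = 115, y_4 = 410, r_4 = 35, x_5 = 230, y_5 = 340, r_5 = 65, x1_6 = 295, y1_6 = 65, x0_7 = 145, y0_7 = 390, x1_7 = 230, y1_7 = 465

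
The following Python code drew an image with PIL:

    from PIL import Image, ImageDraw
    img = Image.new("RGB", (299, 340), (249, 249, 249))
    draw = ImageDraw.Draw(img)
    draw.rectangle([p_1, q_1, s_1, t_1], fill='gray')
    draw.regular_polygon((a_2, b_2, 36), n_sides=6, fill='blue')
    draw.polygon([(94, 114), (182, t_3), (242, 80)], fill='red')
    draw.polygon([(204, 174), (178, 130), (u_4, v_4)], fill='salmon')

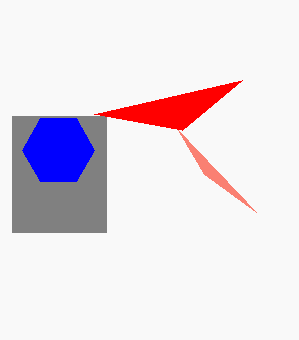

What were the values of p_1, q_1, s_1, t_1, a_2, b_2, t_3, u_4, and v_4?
p_1 = 12
q_1 = 116
s_1 = 106
t_1 = 232
a_2 = 58
b_2 = 150
t_3 = 130
u_4 = 256
v_4 = 212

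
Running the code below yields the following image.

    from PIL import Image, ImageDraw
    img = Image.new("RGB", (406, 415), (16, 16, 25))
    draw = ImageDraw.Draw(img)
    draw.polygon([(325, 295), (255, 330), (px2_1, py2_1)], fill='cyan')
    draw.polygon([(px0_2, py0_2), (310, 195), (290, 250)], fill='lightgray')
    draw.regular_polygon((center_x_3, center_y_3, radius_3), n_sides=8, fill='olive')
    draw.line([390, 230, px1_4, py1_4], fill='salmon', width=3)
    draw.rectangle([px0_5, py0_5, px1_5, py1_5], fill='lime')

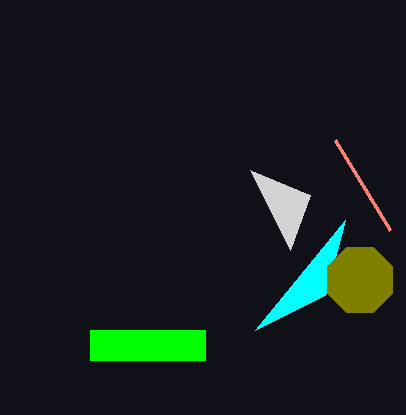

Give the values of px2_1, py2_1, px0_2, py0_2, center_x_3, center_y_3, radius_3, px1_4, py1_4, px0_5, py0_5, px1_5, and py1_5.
px2_1 = 345; py2_1 = 220; px0_2 = 250; py0_2 = 170; center_x_3 = 360; center_y_3 = 280; radius_3 = 35; px1_4 = 335; py1_4 = 140; px0_5 = 90; py0_5 = 330; px1_5 = 205; py1_5 = 360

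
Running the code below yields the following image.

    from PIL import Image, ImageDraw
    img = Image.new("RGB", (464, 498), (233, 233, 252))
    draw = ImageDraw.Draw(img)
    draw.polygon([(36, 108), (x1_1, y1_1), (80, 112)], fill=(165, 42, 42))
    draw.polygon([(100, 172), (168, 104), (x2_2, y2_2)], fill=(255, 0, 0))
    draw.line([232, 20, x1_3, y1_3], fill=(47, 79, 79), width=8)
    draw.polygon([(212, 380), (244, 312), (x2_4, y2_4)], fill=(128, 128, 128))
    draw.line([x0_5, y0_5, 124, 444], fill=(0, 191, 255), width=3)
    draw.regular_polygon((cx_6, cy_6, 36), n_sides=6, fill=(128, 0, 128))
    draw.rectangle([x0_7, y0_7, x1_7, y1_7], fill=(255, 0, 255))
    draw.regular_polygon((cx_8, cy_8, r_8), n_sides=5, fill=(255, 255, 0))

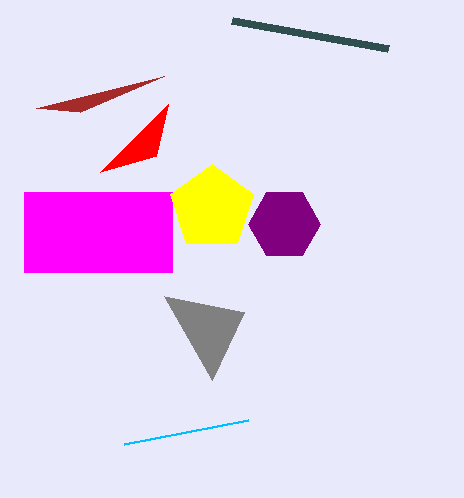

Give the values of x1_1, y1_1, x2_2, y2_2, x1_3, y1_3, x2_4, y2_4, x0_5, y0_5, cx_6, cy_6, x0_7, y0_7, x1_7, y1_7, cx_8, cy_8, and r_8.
x1_1 = 164
y1_1 = 76
x2_2 = 156
y2_2 = 156
x1_3 = 388
y1_3 = 48
x2_4 = 164
y2_4 = 296
x0_5 = 248
y0_5 = 420
cx_6 = 284
cy_6 = 224
x0_7 = 24
y0_7 = 192
x1_7 = 172
y1_7 = 272
cx_8 = 212
cy_8 = 208
r_8 = 44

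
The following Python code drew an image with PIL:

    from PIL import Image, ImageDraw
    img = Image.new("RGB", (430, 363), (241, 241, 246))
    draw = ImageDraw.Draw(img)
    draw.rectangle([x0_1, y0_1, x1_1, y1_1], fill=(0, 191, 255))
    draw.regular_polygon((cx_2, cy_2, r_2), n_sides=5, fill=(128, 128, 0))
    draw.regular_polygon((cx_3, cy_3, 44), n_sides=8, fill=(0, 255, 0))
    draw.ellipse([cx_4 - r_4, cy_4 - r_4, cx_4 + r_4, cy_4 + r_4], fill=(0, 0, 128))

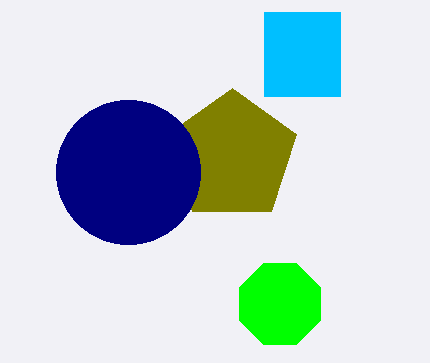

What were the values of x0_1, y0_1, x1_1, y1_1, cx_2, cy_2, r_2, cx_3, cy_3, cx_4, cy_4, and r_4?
x0_1 = 264, y0_1 = 12, x1_1 = 340, y1_1 = 96, cx_2 = 232, cy_2 = 156, r_2 = 68, cx_3 = 280, cy_3 = 304, cx_4 = 128, cy_4 = 172, r_4 = 72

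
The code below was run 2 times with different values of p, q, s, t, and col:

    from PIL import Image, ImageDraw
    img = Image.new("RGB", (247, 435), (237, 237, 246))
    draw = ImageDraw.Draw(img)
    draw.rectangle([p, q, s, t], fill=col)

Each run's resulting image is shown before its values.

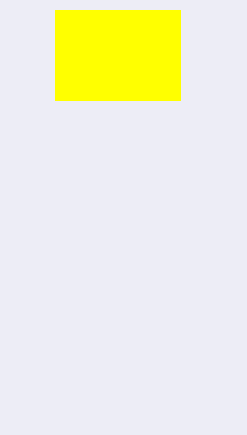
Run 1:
p = 55; q = 10; s = 180; t = 100; col = 'yellow'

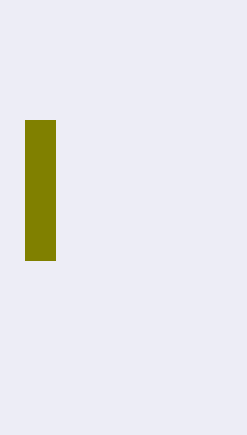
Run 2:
p = 25; q = 120; s = 55; t = 260; col = 'olive'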